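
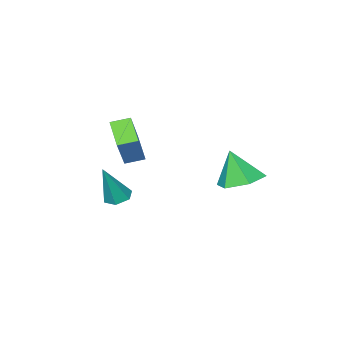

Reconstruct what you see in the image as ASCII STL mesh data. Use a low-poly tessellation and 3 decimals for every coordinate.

solid 
facet normal -0.824 0.514 0.239
outer loop
vertex 2.315 -2.407 0.168
vertex 2.695 -1.437 -0.61
vertex 1.397 -3.207 -1.277
endloop
endfacet
facet normal -0.292 -0.746 0.598
outer loop
vertex 2.065 -3.623 -1.47
vertex 2.315 -2.407 0.168
vertex 1.397 -3.207 -1.277
endloop
endfacet
facet normal -0.824 0.514 0.239
outer loop
vertex 1.397 -3.207 -1.277
vertex 2.695 -1.437 -0.61
vertex 1.777 -2.237 -2.055
endloop
endfacet
facet normal -0.485 -0.424 -0.765
outer loop
vertex 1.777 -2.237 -2.055
vertex 2.065 -3.623 -1.47
vertex 1.397 -3.207 -1.277
endloop
endfacet
facet normal 0.485 0.424 0.765
outer loop
vertex 2.315 -2.407 0.168
vertex 3.363 -1.853 -0.803
vertex 2.695 -1.437 -0.61
endloop
endfacet
facet normal -0.292 -0.746 0.598
outer loop
vertex 2.983 -2.823 -0.025
vertex 2.315 -2.407 0.168
vertex 2.065 -3.623 -1.47
endloop
endfacet
facet normal 0.485 0.424 0.765
outer loop
vertex 2.983 -2.823 -0.025
vertex 3.363 -1.853 -0.803
vertex 2.315 -2.407 0.168
endloop
endfacet
facet normal 0.292 0.746 -0.598
outer loop
vertex 2.695 -1.437 -0.61
vertex 3.363 -1.853 -0.803
vertex 1.777 -2.237 -2.055
endloop
endfacet
facet normal -0.485 -0.424 -0.765
outer loop
vertex 2.445 -2.653 -2.248
vertex 2.065 -3.623 -1.47
vertex 1.777 -2.237 -2.055
endloop
endfacet
facet normal 0.292 0.746 -0.598
outer loop
vertex 1.777 -2.237 -2.055
vertex 3.363 -1.853 -0.803
vertex 2.445 -2.653 -2.248
endloop
endfacet
facet normal 0.824 -0.514 -0.239
outer loop
vertex 2.445 -2.653 -2.248
vertex 2.983 -2.823 -0.025
vertex 2.065 -3.623 -1.47
endloop
endfacet
facet normal 0.824 -0.514 -0.239
outer loop
vertex 3.363 -1.853 -0.803
vertex 2.983 -2.823 -0.025
vertex 2.445 -2.653 -2.248
endloop
endfacet
facet normal -0.144 0.296 -0.944
outer loop
vertex 0.405 0.313 -2.873
vertex -0.189 1.014 -2.563
vertex 0.761 1.188 -2.653
endloop
endfacet
facet normal 0.873 -0.418 0.250
outer loop
vertex 0.405 0.313 -2.873
vertex 0.761 1.188 -2.653
vertex 0.029 0.566 -1.137
endloop
endfacet
facet normal -0.144 0.297 -0.944
outer loop
vertex 0.761 1.188 -2.653
vertex -0.189 1.014 -2.563
vertex 0.168 1.889 -2.342
endloop
endfacet
facet normal 0.750 0.401 0.526
outer loop
vertex 0.761 1.188 -2.653
vertex 0.168 1.889 -2.342
vertex 0.029 0.566 -1.137
endloop
endfacet
facet normal -0.144 0.297 -0.944
outer loop
vertex 0.168 1.889 -2.342
vertex -0.189 1.014 -2.563
vertex -0.783 1.715 -2.252
endloop
endfacet
facet normal -0.054 0.675 0.735
outer loop
vertex 0.168 1.889 -2.342
vertex -0.783 1.715 -2.252
vertex 0.029 0.566 -1.137
endloop
endfacet
facet normal -0.144 0.297 -0.944
outer loop
vertex -0.783 1.715 -2.252
vertex -0.189 1.014 -2.563
vertex -1.139 0.84 -2.473
endloop
endfacet
facet normal -0.733 0.130 0.668
outer loop
vertex -0.783 1.715 -2.252
vertex -1.139 0.84 -2.473
vertex 0.029 0.566 -1.137
endloop
endfacet
facet normal -0.144 0.296 -0.944
outer loop
vertex -1.139 0.84 -2.473
vertex -0.189 1.014 -2.563
vertex -0.545 0.139 -2.783
endloop
endfacet
facet normal -0.609 -0.689 0.391
outer loop
vertex -1.139 0.84 -2.473
vertex -0.545 0.139 -2.783
vertex 0.029 0.566 -1.137
endloop
endfacet
facet normal -0.144 0.296 -0.944
outer loop
vertex -0.545 0.139 -2.783
vertex -0.189 1.014 -2.563
vertex 0.405 0.313 -2.873
endloop
endfacet
facet normal 0.194 -0.964 0.182
outer loop
vertex -0.545 0.139 -2.783
vertex 0.405 0.313 -2.873
vertex 0.029 0.566 -1.137
endloop
endfacet
facet normal -0.397 -0.003 -0.918
outer loop
vertex 2.475 -3.948 -4.757
vertex 1.951 -3.763 -4.531
vertex 2.359 -3.362 -4.709
endloop
endfacet
facet normal 0.972 0.202 -0.120
outer loop
vertex 2.475 -3.948 -4.757
vertex 2.359 -3.362 -4.709
vertex 2.669 -3.757 -2.869
endloop
endfacet
facet normal -0.397 -0.003 -0.918
outer loop
vertex 2.359 -3.362 -4.709
vertex 1.951 -3.763 -4.531
vertex 1.835 -3.177 -4.483
endloop
endfacet
facet normal 0.380 0.915 0.132
outer loop
vertex 2.359 -3.362 -4.709
vertex 1.835 -3.177 -4.483
vertex 2.669 -3.757 -2.869
endloop
endfacet
facet normal -0.397 -0.003 -0.918
outer loop
vertex 1.835 -3.177 -4.483
vertex 1.951 -3.763 -4.531
vertex 1.427 -3.579 -4.305
endloop
endfacet
facet normal -0.483 0.714 0.506
outer loop
vertex 1.835 -3.177 -4.483
vertex 1.427 -3.579 -4.305
vertex 2.669 -3.757 -2.869
endloop
endfacet
facet normal -0.398 -0.005 -0.918
outer loop
vertex 1.427 -3.579 -4.305
vertex 1.951 -3.763 -4.531
vertex 1.543 -4.165 -4.352
endloop
endfacet
facet normal -0.753 -0.199 0.627
outer loop
vertex 1.427 -3.579 -4.305
vertex 1.543 -4.165 -4.352
vertex 2.669 -3.757 -2.869
endloop
endfacet
facet normal -0.398 -0.005 -0.918
outer loop
vertex 1.543 -4.165 -4.352
vertex 1.951 -3.763 -4.531
vertex 2.067 -4.35 -4.578
endloop
endfacet
facet normal -0.161 -0.913 0.374
outer loop
vertex 1.543 -4.165 -4.352
vertex 2.067 -4.35 -4.578
vertex 2.669 -3.757 -2.869
endloop
endfacet
facet normal -0.398 -0.005 -0.918
outer loop
vertex 2.067 -4.35 -4.578
vertex 1.951 -3.763 -4.531
vertex 2.475 -3.948 -4.757
endloop
endfacet
facet normal 0.702 -0.712 -0.000
outer loop
vertex 2.067 -4.35 -4.578
vertex 2.475 -3.948 -4.757
vertex 2.669 -3.757 -2.869
endloop
endfacet

endsolid


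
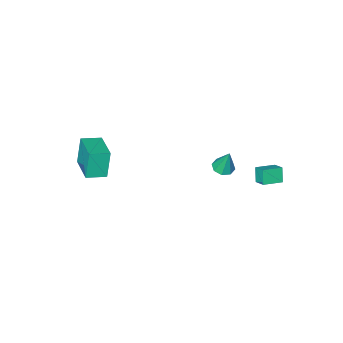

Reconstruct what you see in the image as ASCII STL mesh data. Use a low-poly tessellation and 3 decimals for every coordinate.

solid 
facet normal -0.965 0.167 -0.202
outer loop
vertex -4.48 2.661 -1.696
vertex -4.43 3.408 -1.316
vertex -4.227 3.081 -2.555
endloop
endfacet
facet normal -0.060 -0.890 -0.453
outer loop
vertex -3.03 2.872 -2.304
vertex -4.48 2.661 -1.696
vertex -4.227 3.081 -2.555
endloop
endfacet
facet normal -0.965 0.169 -0.203
outer loop
vertex -4.227 3.081 -2.555
vertex -4.43 3.408 -1.316
vertex -4.176 3.828 -2.176
endloop
endfacet
facet normal 0.256 0.423 -0.869
outer loop
vertex -4.176 3.828 -2.176
vertex -3.03 2.872 -2.304
vertex -4.227 3.081 -2.555
endloop
endfacet
facet normal -0.256 -0.425 0.868
outer loop
vertex -4.48 2.661 -1.696
vertex -3.233 3.199 -1.065
vertex -4.43 3.408 -1.316
endloop
endfacet
facet normal -0.060 -0.890 -0.452
outer loop
vertex -3.284 2.452 -1.444
vertex -4.48 2.661 -1.696
vertex -3.03 2.872 -2.304
endloop
endfacet
facet normal -0.257 -0.423 0.869
outer loop
vertex -3.284 2.452 -1.444
vertex -3.233 3.199 -1.065
vertex -4.48 2.661 -1.696
endloop
endfacet
facet normal 0.060 0.890 0.452
outer loop
vertex -4.43 3.408 -1.316
vertex -3.233 3.199 -1.065
vertex -4.176 3.828 -2.176
endloop
endfacet
facet normal 0.257 0.424 -0.868
outer loop
vertex -2.98 3.619 -1.924
vertex -3.03 2.872 -2.304
vertex -4.176 3.828 -2.176
endloop
endfacet
facet normal 0.060 0.890 0.453
outer loop
vertex -4.176 3.828 -2.176
vertex -3.233 3.199 -1.065
vertex -2.98 3.619 -1.924
endloop
endfacet
facet normal 0.965 -0.168 0.203
outer loop
vertex -2.98 3.619 -1.924
vertex -3.284 2.452 -1.444
vertex -3.03 2.872 -2.304
endloop
endfacet
facet normal 0.965 -0.168 0.202
outer loop
vertex -3.233 3.199 -1.065
vertex -3.284 2.452 -1.444
vertex -2.98 3.619 -1.924
endloop
endfacet
facet normal -0.931 0.324 -0.171
outer loop
vertex 2.748 -3.948 -0.574
vertex 3.334 -2.079 -0.223
vertex 3.142 -3.742 -2.328
endloop
endfacet
facet normal -0.295 -0.939 -0.177
outer loop
vertex 4.286 -4.141 -2.117
vertex 2.748 -3.948 -0.574
vertex 3.142 -3.742 -2.328
endloop
endfacet
facet normal -0.931 0.324 -0.171
outer loop
vertex 3.142 -3.742 -2.328
vertex 3.334 -2.079 -0.223
vertex 3.728 -1.873 -1.977
endloop
endfacet
facet normal 0.218 0.114 -0.969
outer loop
vertex 3.728 -1.873 -1.977
vertex 4.286 -4.141 -2.117
vertex 3.142 -3.742 -2.328
endloop
endfacet
facet normal -0.218 -0.114 0.969
outer loop
vertex 2.748 -3.948 -0.574
vertex 4.478 -2.478 -0.012
vertex 3.334 -2.079 -0.223
endloop
endfacet
facet normal -0.295 -0.939 -0.177
outer loop
vertex 3.892 -4.347 -0.363
vertex 2.748 -3.948 -0.574
vertex 4.286 -4.141 -2.117
endloop
endfacet
facet normal -0.218 -0.114 0.969
outer loop
vertex 3.892 -4.347 -0.363
vertex 4.478 -2.478 -0.012
vertex 2.748 -3.948 -0.574
endloop
endfacet
facet normal 0.295 0.939 0.177
outer loop
vertex 3.334 -2.079 -0.223
vertex 4.478 -2.478 -0.012
vertex 3.728 -1.873 -1.977
endloop
endfacet
facet normal 0.218 0.114 -0.969
outer loop
vertex 4.872 -2.272 -1.766
vertex 4.286 -4.141 -2.117
vertex 3.728 -1.873 -1.977
endloop
endfacet
facet normal 0.295 0.939 0.177
outer loop
vertex 3.728 -1.873 -1.977
vertex 4.478 -2.478 -0.012
vertex 4.872 -2.272 -1.766
endloop
endfacet
facet normal 0.931 -0.324 0.171
outer loop
vertex 4.872 -2.272 -1.766
vertex 3.892 -4.347 -0.363
vertex 4.286 -4.141 -2.117
endloop
endfacet
facet normal 0.931 -0.324 0.171
outer loop
vertex 4.478 -2.478 -0.012
vertex 3.892 -4.347 -0.363
vertex 4.872 -2.272 -1.766
endloop
endfacet
facet normal 0.036 -0.289 -0.957
outer loop
vertex -2.404 -0.49 -3.031
vertex -2.911 -0.048 -3.184
vertex -2.222 -0.014 -3.168
endloop
endfacet
facet normal 0.861 -0.194 0.470
outer loop
vertex -2.404 -0.49 -3.031
vertex -2.222 -0.014 -3.168
vertex -2.969 0.428 -1.616
endloop
endfacet
facet normal 0.037 -0.291 -0.956
outer loop
vertex -2.222 -0.014 -3.168
vertex -2.911 -0.048 -3.184
vertex -2.443 0.442 -3.315
endloop
endfacet
facet normal 0.833 0.488 0.262
outer loop
vertex -2.222 -0.014 -3.168
vertex -2.443 0.442 -3.315
vertex -2.969 0.428 -1.616
endloop
endfacet
facet normal 0.036 -0.290 -0.956
outer loop
vertex -2.443 0.442 -3.315
vertex -2.911 -0.048 -3.184
vertex -2.938 0.612 -3.385
endloop
endfacet
facet normal 0.310 0.945 0.104
outer loop
vertex -2.443 0.442 -3.315
vertex -2.938 0.612 -3.385
vertex -2.969 0.428 -1.616
endloop
endfacet
facet normal 0.035 -0.290 -0.956
outer loop
vertex -2.938 0.612 -3.385
vertex -2.911 -0.048 -3.184
vertex -3.417 0.395 -3.337
endloop
endfacet
facet normal -0.404 0.911 0.088
outer loop
vertex -2.938 0.612 -3.385
vertex -3.417 0.395 -3.337
vertex -2.969 0.428 -1.616
endloop
endfacet
facet normal 0.036 -0.289 -0.957
outer loop
vertex -3.417 0.395 -3.337
vertex -2.911 -0.048 -3.184
vertex -3.6 -0.081 -3.2
endloop
endfacet
facet normal -0.887 0.405 0.223
outer loop
vertex -3.417 0.395 -3.337
vertex -3.6 -0.081 -3.2
vertex -2.969 0.428 -1.616
endloop
endfacet
facet normal 0.036 -0.290 -0.956
outer loop
vertex -3.6 -0.081 -3.2
vertex -2.911 -0.048 -3.184
vertex -3.378 -0.538 -3.053
endloop
endfacet
facet normal -0.858 -0.278 0.431
outer loop
vertex -3.6 -0.081 -3.2
vertex -3.378 -0.538 -3.053
vertex -2.969 0.428 -1.616
endloop
endfacet
facet normal 0.036 -0.290 -0.956
outer loop
vertex -3.378 -0.538 -3.053
vertex -2.911 -0.048 -3.184
vertex -2.883 -0.707 -2.983
endloop
endfacet
facet normal -0.334 -0.735 0.589
outer loop
vertex -3.378 -0.538 -3.053
vertex -2.883 -0.707 -2.983
vertex -2.969 0.428 -1.616
endloop
endfacet
facet normal 0.036 -0.290 -0.956
outer loop
vertex -2.883 -0.707 -2.983
vertex -2.911 -0.048 -3.184
vertex -2.404 -0.49 -3.031
endloop
endfacet
facet normal 0.378 -0.700 0.605
outer loop
vertex -2.883 -0.707 -2.983
vertex -2.404 -0.49 -3.031
vertex -2.969 0.428 -1.616
endloop
endfacet

endsolid


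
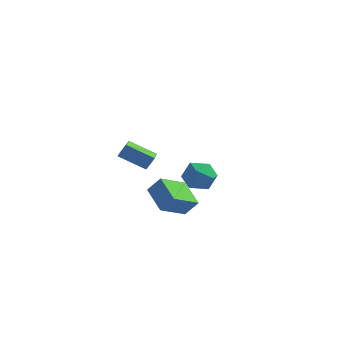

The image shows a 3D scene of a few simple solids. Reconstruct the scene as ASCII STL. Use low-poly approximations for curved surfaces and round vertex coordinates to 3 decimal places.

solid 
facet normal -0.844 -0.241 0.478
outer loop
vertex -1.121 -4.103 3.237
vertex -1.788 -2.662 2.786
vertex -1.409 -4.451 2.553
endloop
endfacet
facet normal 0.404 -0.873 0.274
outer loop
vertex -0.032 -4.058 1.774
vertex -1.121 -4.103 3.237
vertex -1.409 -4.451 2.553
endloop
endfacet
facet normal -0.845 -0.241 0.478
outer loop
vertex -1.409 -4.451 2.553
vertex -1.788 -2.662 2.786
vertex -2.076 -3.01 2.101
endloop
endfacet
facet normal -0.351 -0.424 -0.835
outer loop
vertex -2.076 -3.01 2.101
vertex -0.032 -4.058 1.774
vertex -1.409 -4.451 2.553
endloop
endfacet
facet normal 0.351 0.424 0.835
outer loop
vertex -1.121 -4.103 3.237
vertex -0.411 -2.269 2.007
vertex -1.788 -2.662 2.786
endloop
endfacet
facet normal 0.404 -0.873 0.274
outer loop
vertex 0.256 -3.71 2.459
vertex -1.121 -4.103 3.237
vertex -0.032 -4.058 1.774
endloop
endfacet
facet normal 0.351 0.424 0.835
outer loop
vertex 0.256 -3.71 2.459
vertex -0.411 -2.269 2.007
vertex -1.121 -4.103 3.237
endloop
endfacet
facet normal -0.404 0.873 -0.274
outer loop
vertex -1.788 -2.662 2.786
vertex -0.411 -2.269 2.007
vertex -2.076 -3.01 2.101
endloop
endfacet
facet normal -0.351 -0.424 -0.835
outer loop
vertex -0.699 -2.617 1.323
vertex -0.032 -4.058 1.774
vertex -2.076 -3.01 2.101
endloop
endfacet
facet normal -0.404 0.873 -0.274
outer loop
vertex -2.076 -3.01 2.101
vertex -0.411 -2.269 2.007
vertex -0.699 -2.617 1.323
endloop
endfacet
facet normal 0.845 0.241 -0.478
outer loop
vertex -0.699 -2.617 1.323
vertex 0.256 -3.71 2.459
vertex -0.032 -4.058 1.774
endloop
endfacet
facet normal 0.845 0.241 -0.478
outer loop
vertex -0.411 -2.269 2.007
vertex 0.256 -3.71 2.459
vertex -0.699 -2.617 1.323
endloop
endfacet
facet normal -0.595 -0.185 -0.782
outer loop
vertex -0.106 -2.478 -1.84
vertex -1.379 -1.538 -1.094
vertex 0.512 -0.989 -2.662
endloop
endfacet
facet normal 0.727 -0.537 -0.427
outer loop
vertex 1.179 -0.782 -1.786
vertex -0.106 -2.478 -1.84
vertex 0.512 -0.989 -2.662
endloop
endfacet
facet normal -0.595 -0.185 -0.782
outer loop
vertex 0.512 -0.989 -2.662
vertex -1.379 -1.538 -1.094
vertex -0.761 -0.049 -1.916
endloop
endfacet
facet normal 0.341 0.823 -0.454
outer loop
vertex -0.761 -0.049 -1.916
vertex 1.179 -0.782 -1.786
vertex 0.512 -0.989 -2.662
endloop
endfacet
facet normal -0.341 -0.823 0.454
outer loop
vertex -0.106 -2.478 -1.84
vertex -0.712 -1.331 -0.218
vertex -1.379 -1.538 -1.094
endloop
endfacet
facet normal 0.727 -0.537 -0.427
outer loop
vertex 0.561 -2.271 -0.964
vertex -0.106 -2.478 -1.84
vertex 1.179 -0.782 -1.786
endloop
endfacet
facet normal -0.341 -0.823 0.454
outer loop
vertex 0.561 -2.271 -0.964
vertex -0.712 -1.331 -0.218
vertex -0.106 -2.478 -1.84
endloop
endfacet
facet normal -0.727 0.537 0.427
outer loop
vertex -1.379 -1.538 -1.094
vertex -0.712 -1.331 -0.218
vertex -0.761 -0.049 -1.916
endloop
endfacet
facet normal 0.341 0.823 -0.454
outer loop
vertex -0.094 0.158 -1.04
vertex 1.179 -0.782 -1.786
vertex -0.761 -0.049 -1.916
endloop
endfacet
facet normal -0.727 0.537 0.427
outer loop
vertex -0.761 -0.049 -1.916
vertex -0.712 -1.331 -0.218
vertex -0.094 0.158 -1.04
endloop
endfacet
facet normal 0.595 0.185 0.782
outer loop
vertex -0.094 0.158 -1.04
vertex 0.561 -2.271 -0.964
vertex 1.179 -0.782 -1.786
endloop
endfacet
facet normal 0.595 0.185 0.782
outer loop
vertex -0.712 -1.331 -0.218
vertex 0.561 -2.271 -0.964
vertex -0.094 0.158 -1.04
endloop
endfacet
facet normal -0.744 0.536 0.399
outer loop
vertex -1.795 3.501 -2.189
vertex -1.427 3.28 -1.206
vertex -1.079 4.151 -1.726
endloop
endfacet
facet normal -0.561 0.791 -0.242
outer loop
vertex -1.795 3.501 -2.189
vertex -1.079 4.151 -1.726
vertex -0.983 3.901 -2.764
endloop
endfacet
facet normal -0.641 0.266 -0.720
outer loop
vertex -1.795 3.501 -2.189
vertex -0.983 3.901 -2.764
vertex -1.272 2.876 -2.886
endloop
endfacet
facet normal -0.873 -0.313 -0.374
outer loop
vertex -1.795 3.501 -2.189
vertex -1.272 2.876 -2.886
vertex -1.547 2.492 -1.923
endloop
endfacet
facet normal -0.937 -0.146 0.318
outer loop
vertex -1.795 3.501 -2.189
vertex -1.547 2.492 -1.923
vertex -1.427 3.28 -1.206
endloop
endfacet
facet normal 0.129 0.967 -0.221
outer loop
vertex -0.983 3.901 -2.764
vertex -1.079 4.151 -1.726
vertex -0.113 3.928 -2.137
endloop
endfacet
facet normal -0.166 0.554 0.816
outer loop
vertex -1.079 4.151 -1.726
vertex -1.427 3.28 -1.206
vertex -0.388 3.544 -1.174
endloop
endfacet
facet normal -0.477 -0.551 0.685
outer loop
vertex -1.427 3.28 -1.206
vertex -1.547 2.492 -1.923
vertex -0.677 2.519 -1.296
endloop
endfacet
facet normal -0.374 -0.820 -0.434
outer loop
vertex -1.547 2.492 -1.923
vertex -1.272 2.876 -2.886
vertex -0.581 2.269 -2.334
endloop
endfacet
facet normal 0.001 0.118 -0.993
outer loop
vertex -1.272 2.876 -2.886
vertex -0.983 3.901 -2.764
vertex -0.233 3.14 -2.854
endloop
endfacet
facet normal 0.873 0.313 0.374
outer loop
vertex 0.135 2.919 -1.871
vertex -0.113 3.928 -2.137
vertex -0.388 3.544 -1.174
endloop
endfacet
facet normal 0.641 -0.266 0.720
outer loop
vertex 0.135 2.919 -1.871
vertex -0.388 3.544 -1.174
vertex -0.677 2.519 -1.296
endloop
endfacet
facet normal 0.561 -0.791 0.242
outer loop
vertex 0.135 2.919 -1.871
vertex -0.677 2.519 -1.296
vertex -0.581 2.269 -2.334
endloop
endfacet
facet normal 0.744 -0.536 -0.399
outer loop
vertex 0.135 2.919 -1.871
vertex -0.581 2.269 -2.334
vertex -0.233 3.14 -2.854
endloop
endfacet
facet normal 0.937 0.146 -0.318
outer loop
vertex 0.135 2.919 -1.871
vertex -0.233 3.14 -2.854
vertex -0.113 3.928 -2.137
endloop
endfacet
facet normal 0.374 0.820 0.434
outer loop
vertex -0.388 3.544 -1.174
vertex -0.113 3.928 -2.137
vertex -1.079 4.151 -1.726
endloop
endfacet
facet normal -0.001 -0.118 0.993
outer loop
vertex -0.677 2.519 -1.296
vertex -0.388 3.544 -1.174
vertex -1.427 3.28 -1.206
endloop
endfacet
facet normal -0.129 -0.967 0.221
outer loop
vertex -0.581 2.269 -2.334
vertex -0.677 2.519 -1.296
vertex -1.547 2.492 -1.923
endloop
endfacet
facet normal 0.166 -0.554 -0.816
outer loop
vertex -0.233 3.14 -2.854
vertex -0.581 2.269 -2.334
vertex -1.272 2.876 -2.886
endloop
endfacet
facet normal 0.477 0.551 -0.685
outer loop
vertex -0.113 3.928 -2.137
vertex -0.233 3.14 -2.854
vertex -0.983 3.901 -2.764
endloop
endfacet

endsolid


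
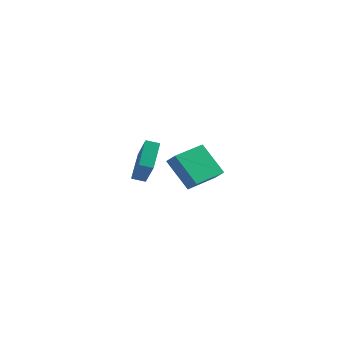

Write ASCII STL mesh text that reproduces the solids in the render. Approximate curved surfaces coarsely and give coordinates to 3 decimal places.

solid 
facet normal -0.585 -0.810 0.040
outer loop
vertex 0.24 -3.535 1.705
vertex -0.237 -3.221 1.088
vertex 1.445 -4.475 0.295
endloop
endfacet
facet normal 0.567 -0.374 0.734
outer loop
vertex 2.657 -2.799 0.212
vertex 0.24 -3.535 1.705
vertex 1.445 -4.475 0.295
endloop
endfacet
facet normal -0.585 -0.810 0.040
outer loop
vertex 1.445 -4.475 0.295
vertex -0.237 -3.221 1.088
vertex 0.969 -4.162 -0.322
endloop
endfacet
facet normal 0.580 -0.453 -0.677
outer loop
vertex 0.969 -4.162 -0.322
vertex 2.657 -2.799 0.212
vertex 1.445 -4.475 0.295
endloop
endfacet
facet normal -0.579 0.452 0.678
outer loop
vertex 0.24 -3.535 1.705
vertex 0.975 -1.545 1.005
vertex -0.237 -3.221 1.088
endloop
endfacet
facet normal 0.567 -0.373 0.734
outer loop
vertex 1.451 -1.858 1.622
vertex 0.24 -3.535 1.705
vertex 2.657 -2.799 0.212
endloop
endfacet
facet normal -0.580 0.453 0.677
outer loop
vertex 1.451 -1.858 1.622
vertex 0.975 -1.545 1.005
vertex 0.24 -3.535 1.705
endloop
endfacet
facet normal -0.567 0.374 -0.734
outer loop
vertex -0.237 -3.221 1.088
vertex 0.975 -1.545 1.005
vertex 0.969 -4.162 -0.322
endloop
endfacet
facet normal 0.580 -0.452 -0.678
outer loop
vertex 2.18 -2.485 -0.405
vertex 2.657 -2.799 0.212
vertex 0.969 -4.162 -0.322
endloop
endfacet
facet normal -0.567 0.373 -0.734
outer loop
vertex 0.969 -4.162 -0.322
vertex 0.975 -1.545 1.005
vertex 2.18 -2.485 -0.405
endloop
endfacet
facet normal 0.585 0.810 -0.040
outer loop
vertex 2.18 -2.485 -0.405
vertex 1.451 -1.858 1.622
vertex 2.657 -2.799 0.212
endloop
endfacet
facet normal 0.585 0.810 -0.040
outer loop
vertex 0.975 -1.545 1.005
vertex 1.451 -1.858 1.622
vertex 2.18 -2.485 -0.405
endloop
endfacet
facet normal -0.276 0.462 -0.842
outer loop
vertex -2.912 2.546 -4.03
vertex -2.779 4.278 -3.123
vertex -2.126 2.604 -4.256
endloop
endfacet
facet normal -0.068 -0.884 -0.462
outer loop
vertex -1.561 1.662 -2.537
vertex -2.912 2.546 -4.03
vertex -2.126 2.604 -4.256
endloop
endfacet
facet normal -0.277 0.462 -0.842
outer loop
vertex -2.126 2.604 -4.256
vertex -2.779 4.278 -3.123
vertex -1.993 4.337 -3.349
endloop
endfacet
facet normal 0.958 0.071 -0.276
outer loop
vertex -1.993 4.337 -3.349
vertex -1.561 1.662 -2.537
vertex -2.126 2.604 -4.256
endloop
endfacet
facet normal -0.958 -0.071 0.276
outer loop
vertex -2.912 2.546 -4.03
vertex -2.214 3.336 -1.404
vertex -2.779 4.278 -3.123
endloop
endfacet
facet normal -0.067 -0.884 -0.463
outer loop
vertex -2.347 1.603 -2.311
vertex -2.912 2.546 -4.03
vertex -1.561 1.662 -2.537
endloop
endfacet
facet normal -0.959 -0.071 0.276
outer loop
vertex -2.347 1.603 -2.311
vertex -2.214 3.336 -1.404
vertex -2.912 2.546 -4.03
endloop
endfacet
facet normal 0.067 0.884 0.463
outer loop
vertex -2.779 4.278 -3.123
vertex -2.214 3.336 -1.404
vertex -1.993 4.337 -3.349
endloop
endfacet
facet normal 0.959 0.071 -0.276
outer loop
vertex -1.428 3.394 -1.63
vertex -1.561 1.662 -2.537
vertex -1.993 4.337 -3.349
endloop
endfacet
facet normal 0.068 0.884 0.463
outer loop
vertex -1.993 4.337 -3.349
vertex -2.214 3.336 -1.404
vertex -1.428 3.394 -1.63
endloop
endfacet
facet normal 0.277 -0.462 0.842
outer loop
vertex -1.428 3.394 -1.63
vertex -2.347 1.603 -2.311
vertex -1.561 1.662 -2.537
endloop
endfacet
facet normal 0.276 -0.462 0.843
outer loop
vertex -2.214 3.336 -1.404
vertex -2.347 1.603 -2.311
vertex -1.428 3.394 -1.63
endloop
endfacet

endsolid


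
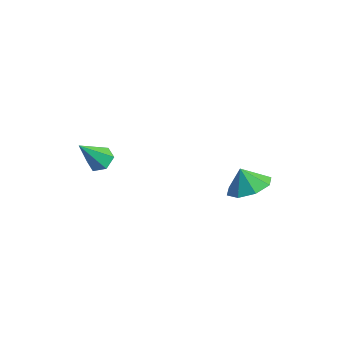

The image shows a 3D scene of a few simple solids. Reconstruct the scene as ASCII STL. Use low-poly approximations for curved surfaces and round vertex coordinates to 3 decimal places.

solid 
facet normal 0.458 0.066 -0.887
outer loop
vertex 4.756 1.54 -0.373
vertex 3.89 2.036 -0.783
vertex 4.794 2.362 -0.292
endloop
endfacet
facet normal 0.346 -0.108 0.932
outer loop
vertex 4.756 1.54 -0.373
vertex 4.794 2.362 -0.292
vertex 3.39 1.964 0.183
endloop
endfacet
facet normal 0.457 0.067 -0.887
outer loop
vertex 4.794 2.362 -0.292
vertex 3.89 2.036 -0.783
vertex 4.302 2.993 -0.498
endloop
endfacet
facet normal 0.178 0.428 0.886
outer loop
vertex 4.794 2.362 -0.292
vertex 4.302 2.993 -0.498
vertex 3.39 1.964 0.183
endloop
endfacet
facet normal 0.458 0.067 -0.886
outer loop
vertex 4.302 2.993 -0.498
vertex 3.89 2.036 -0.783
vertex 3.568 3.063 -0.872
endloop
endfacet
facet normal -0.276 0.689 0.671
outer loop
vertex 4.302 2.993 -0.498
vertex 3.568 3.063 -0.872
vertex 3.39 1.964 0.183
endloop
endfacet
facet normal 0.458 0.067 -0.886
outer loop
vertex 3.568 3.063 -0.872
vertex 3.89 2.036 -0.783
vertex 3.023 2.532 -1.194
endloop
endfacet
facet normal -0.749 0.518 0.413
outer loop
vertex 3.568 3.063 -0.872
vertex 3.023 2.532 -1.194
vertex 3.39 1.964 0.183
endloop
endfacet
facet normal 0.458 0.066 -0.886
outer loop
vertex 3.023 2.532 -1.194
vertex 3.89 2.036 -0.783
vertex 2.985 1.711 -1.275
endloop
endfacet
facet normal -0.964 0.019 0.265
outer loop
vertex 3.023 2.532 -1.194
vertex 2.985 1.711 -1.275
vertex 3.39 1.964 0.183
endloop
endfacet
facet normal 0.458 0.066 -0.886
outer loop
vertex 2.985 1.711 -1.275
vertex 3.89 2.036 -0.783
vertex 3.477 1.08 -1.068
endloop
endfacet
facet normal -0.796 -0.519 0.311
outer loop
vertex 2.985 1.711 -1.275
vertex 3.477 1.08 -1.068
vertex 3.39 1.964 0.183
endloop
endfacet
facet normal 0.458 0.066 -0.886
outer loop
vertex 3.477 1.08 -1.068
vertex 3.89 2.036 -0.783
vertex 4.211 1.009 -0.694
endloop
endfacet
facet normal -0.343 -0.778 0.526
outer loop
vertex 3.477 1.08 -1.068
vertex 4.211 1.009 -0.694
vertex 3.39 1.964 0.183
endloop
endfacet
facet normal 0.458 0.066 -0.887
outer loop
vertex 4.211 1.009 -0.694
vertex 3.89 2.036 -0.783
vertex 4.756 1.54 -0.373
endloop
endfacet
facet normal 0.130 -0.607 0.784
outer loop
vertex 4.211 1.009 -0.694
vertex 4.756 1.54 -0.373
vertex 3.39 1.964 0.183
endloop
endfacet
facet normal 0.120 0.564 -0.817
outer loop
vertex -1.366 -1.114 -0.186
vertex -1.899 -1.448 -0.495
vertex -2.019 -0.872 -0.115
endloop
endfacet
facet normal 0.285 0.536 0.794
outer loop
vertex -1.366 -1.114 -0.186
vertex -2.019 -0.872 -0.115
vertex -2.121 -2.492 1.015
endloop
endfacet
facet normal 0.121 0.564 -0.817
outer loop
vertex -2.019 -0.872 -0.115
vertex -1.899 -1.448 -0.495
vertex -2.552 -1.205 -0.424
endloop
endfacet
facet normal -0.643 0.465 0.608
outer loop
vertex -2.019 -0.872 -0.115
vertex -2.552 -1.205 -0.424
vertex -2.121 -2.492 1.015
endloop
endfacet
facet normal 0.121 0.564 -0.817
outer loop
vertex -2.552 -1.205 -0.424
vertex -1.899 -1.448 -0.495
vertex -2.431 -1.781 -0.804
endloop
endfacet
facet normal -0.966 -0.248 0.068
outer loop
vertex -2.552 -1.205 -0.424
vertex -2.431 -1.781 -0.804
vertex -2.121 -2.492 1.015
endloop
endfacet
facet normal 0.121 0.565 -0.816
outer loop
vertex -2.431 -1.781 -0.804
vertex -1.899 -1.448 -0.495
vertex -1.778 -2.023 -0.875
endloop
endfacet
facet normal -0.360 -0.888 -0.286
outer loop
vertex -2.431 -1.781 -0.804
vertex -1.778 -2.023 -0.875
vertex -2.121 -2.492 1.015
endloop
endfacet
facet normal 0.119 0.565 -0.817
outer loop
vertex -1.778 -2.023 -0.875
vertex -1.899 -1.448 -0.495
vertex -1.246 -1.69 -0.567
endloop
endfacet
facet normal 0.569 -0.817 -0.099
outer loop
vertex -1.778 -2.023 -0.875
vertex -1.246 -1.69 -0.567
vertex -2.121 -2.492 1.015
endloop
endfacet
facet normal 0.119 0.565 -0.816
outer loop
vertex -1.246 -1.69 -0.567
vertex -1.899 -1.448 -0.495
vertex -1.366 -1.114 -0.186
endloop
endfacet
facet normal 0.892 -0.105 0.440
outer loop
vertex -1.246 -1.69 -0.567
vertex -1.366 -1.114 -0.186
vertex -2.121 -2.492 1.015
endloop
endfacet

endsolid


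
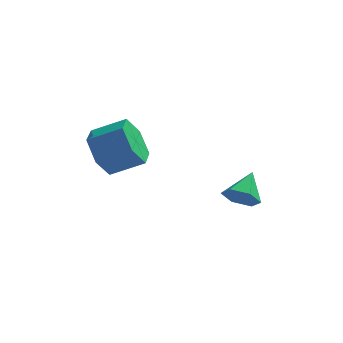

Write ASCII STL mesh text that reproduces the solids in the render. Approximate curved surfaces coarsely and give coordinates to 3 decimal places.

solid 
facet normal -0.889 -0.091 -0.449
outer loop
vertex -0.95 1.838 -0.095
vertex -1.353 1.363 0.8
vertex -1.406 2.446 0.686
endloop
endfacet
facet normal 0.186 0.825 -0.534
outer loop
vertex -0.95 1.838 -0.095
vertex -1.406 2.446 0.686
vertex 0.357 1.971 0.565
endloop
endfacet
facet normal 0.186 0.825 -0.534
outer loop
vertex 0.357 1.971 0.565
vertex -1.406 2.446 0.686
vertex -0.099 2.579 1.346
endloop
endfacet
facet normal 0.889 0.090 0.449
outer loop
vertex 0.357 1.971 0.565
vertex -0.099 2.579 1.346
vertex -0.047 1.497 1.46
endloop
endfacet
facet normal -0.889 -0.091 -0.448
outer loop
vertex -1.406 2.446 0.686
vertex -1.353 1.363 0.8
vertex -1.809 1.972 1.581
endloop
endfacet
facet normal -0.269 0.896 0.353
outer loop
vertex -1.406 2.446 0.686
vertex -1.809 1.972 1.581
vertex -0.099 2.579 1.346
endloop
endfacet
facet normal -0.270 0.896 0.353
outer loop
vertex -0.099 2.579 1.346
vertex -1.809 1.972 1.581
vertex -0.503 2.105 2.241
endloop
endfacet
facet normal 0.889 0.090 0.449
outer loop
vertex -0.099 2.579 1.346
vertex -0.503 2.105 2.241
vertex -0.047 1.497 1.46
endloop
endfacet
facet normal -0.889 -0.090 -0.449
outer loop
vertex -1.809 1.972 1.581
vertex -1.353 1.363 0.8
vertex -1.757 0.889 1.695
endloop
endfacet
facet normal -0.456 0.072 0.887
outer loop
vertex -1.809 1.972 1.581
vertex -1.757 0.889 1.695
vertex -0.503 2.105 2.241
endloop
endfacet
facet normal -0.455 0.071 0.887
outer loop
vertex -0.503 2.105 2.241
vertex -1.757 0.889 1.695
vertex -0.45 1.022 2.355
endloop
endfacet
facet normal 0.889 0.091 0.449
outer loop
vertex -0.503 2.105 2.241
vertex -0.45 1.022 2.355
vertex -0.047 1.497 1.46
endloop
endfacet
facet normal -0.889 -0.090 -0.449
outer loop
vertex -1.757 0.889 1.695
vertex -1.353 1.363 0.8
vertex -1.301 0.281 0.914
endloop
endfacet
facet normal -0.186 -0.825 0.534
outer loop
vertex -1.757 0.889 1.695
vertex -1.301 0.281 0.914
vertex -0.45 1.022 2.355
endloop
endfacet
facet normal -0.186 -0.825 0.534
outer loop
vertex -0.45 1.022 2.355
vertex -1.301 0.281 0.914
vertex 0.006 0.414 1.574
endloop
endfacet
facet normal 0.889 0.091 0.449
outer loop
vertex -0.45 1.022 2.355
vertex 0.006 0.414 1.574
vertex -0.047 1.497 1.46
endloop
endfacet
facet normal -0.889 -0.090 -0.449
outer loop
vertex -1.301 0.281 0.914
vertex -1.353 1.363 0.8
vertex -0.897 0.755 0.019
endloop
endfacet
facet normal 0.269 -0.896 -0.353
outer loop
vertex -1.301 0.281 0.914
vertex -0.897 0.755 0.019
vertex 0.006 0.414 1.574
endloop
endfacet
facet normal 0.270 -0.896 -0.353
outer loop
vertex 0.006 0.414 1.574
vertex -0.897 0.755 0.019
vertex 0.409 0.888 0.679
endloop
endfacet
facet normal 0.889 0.091 0.448
outer loop
vertex 0.006 0.414 1.574
vertex 0.409 0.888 0.679
vertex -0.047 1.497 1.46
endloop
endfacet
facet normal -0.889 -0.091 -0.449
outer loop
vertex -0.897 0.755 0.019
vertex -1.353 1.363 0.8
vertex -0.95 1.838 -0.095
endloop
endfacet
facet normal 0.456 -0.071 -0.887
outer loop
vertex -0.897 0.755 0.019
vertex -0.95 1.838 -0.095
vertex 0.409 0.888 0.679
endloop
endfacet
facet normal 0.455 -0.072 -0.887
outer loop
vertex 0.409 0.888 0.679
vertex -0.95 1.838 -0.095
vertex 0.357 1.971 0.565
endloop
endfacet
facet normal 0.889 0.090 0.449
outer loop
vertex 0.409 0.888 0.679
vertex 0.357 1.971 0.565
vertex -0.047 1.497 1.46
endloop
endfacet
facet normal -0.208 -0.816 -0.540
outer loop
vertex 4.003 3.563 -2.938
vertex 3.622 3.245 -2.31
vertex 3.22 3.695 -2.835
endloop
endfacet
facet normal 0.078 0.857 -0.509
outer loop
vertex 4.003 3.563 -2.938
vertex 3.22 3.695 -2.835
vertex 3.918 4.395 -1.55
endloop
endfacet
facet normal -0.210 -0.816 -0.539
outer loop
vertex 3.22 3.695 -2.835
vertex 3.622 3.245 -2.31
vertex 2.84 3.378 -2.207
endloop
endfacet
facet normal -0.674 0.738 -0.036
outer loop
vertex 3.22 3.695 -2.835
vertex 2.84 3.378 -2.207
vertex 3.918 4.395 -1.55
endloop
endfacet
facet normal -0.210 -0.815 -0.540
outer loop
vertex 2.84 3.378 -2.207
vertex 3.622 3.245 -2.31
vertex 3.242 2.927 -1.682
endloop
endfacet
facet normal -0.660 0.240 0.712
outer loop
vertex 2.84 3.378 -2.207
vertex 3.242 2.927 -1.682
vertex 3.918 4.395 -1.55
endloop
endfacet
facet normal -0.209 -0.816 -0.539
outer loop
vertex 3.242 2.927 -1.682
vertex 3.622 3.245 -2.31
vertex 4.024 2.795 -1.785
endloop
endfacet
facet normal 0.106 -0.138 0.985
outer loop
vertex 3.242 2.927 -1.682
vertex 4.024 2.795 -1.785
vertex 3.918 4.395 -1.55
endloop
endfacet
facet normal -0.210 -0.816 -0.539
outer loop
vertex 4.024 2.795 -1.785
vertex 3.622 3.245 -2.31
vertex 4.404 3.112 -2.413
endloop
endfacet
facet normal 0.859 -0.018 0.511
outer loop
vertex 4.024 2.795 -1.785
vertex 4.404 3.112 -2.413
vertex 3.918 4.395 -1.55
endloop
endfacet
facet normal -0.210 -0.815 -0.540
outer loop
vertex 4.404 3.112 -2.413
vertex 3.622 3.245 -2.31
vertex 4.003 3.563 -2.938
endloop
endfacet
facet normal 0.846 0.479 -0.235
outer loop
vertex 4.404 3.112 -2.413
vertex 4.003 3.563 -2.938
vertex 3.918 4.395 -1.55
endloop
endfacet

endsolid


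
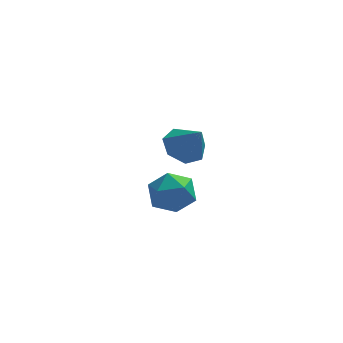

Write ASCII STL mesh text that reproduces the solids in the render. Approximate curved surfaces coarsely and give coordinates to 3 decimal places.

solid 
facet normal -0.424 0.419 -0.803
outer loop
vertex 2.881 -2.305 0.785
vertex 2.046 -2.689 1.026
vertex 2.404 -1.846 1.277
endloop
endfacet
facet normal 0.815 0.421 0.398
outer loop
vertex 2.881 -2.305 0.785
vertex 2.404 -1.846 1.277
vertex 2.694 -3.331 2.254
endloop
endfacet
facet normal -0.424 0.419 -0.803
outer loop
vertex 2.404 -1.846 1.277
vertex 2.046 -2.689 1.026
vertex 1.658 -2.022 1.579
endloop
endfacet
facet normal 0.191 0.565 0.802
outer loop
vertex 2.404 -1.846 1.277
vertex 1.658 -2.022 1.579
vertex 2.694 -3.331 2.254
endloop
endfacet
facet normal -0.424 0.419 -0.803
outer loop
vertex 1.658 -2.022 1.579
vertex 2.046 -2.689 1.026
vertex 1.203 -2.7 1.465
endloop
endfacet
facet normal -0.420 0.131 0.898
outer loop
vertex 1.658 -2.022 1.579
vertex 1.203 -2.7 1.465
vertex 2.694 -3.331 2.254
endloop
endfacet
facet normal -0.424 0.419 -0.803
outer loop
vertex 1.203 -2.7 1.465
vertex 2.046 -2.689 1.026
vertex 1.383 -3.37 1.02
endloop
endfacet
facet normal -0.560 -0.557 0.613
outer loop
vertex 1.203 -2.7 1.465
vertex 1.383 -3.37 1.02
vertex 2.694 -3.331 2.254
endloop
endfacet
facet normal -0.424 0.420 -0.803
outer loop
vertex 1.383 -3.37 1.02
vertex 2.046 -2.689 1.026
vertex 2.062 -3.528 0.579
endloop
endfacet
facet normal -0.123 -0.979 0.162
outer loop
vertex 1.383 -3.37 1.02
vertex 2.062 -3.528 0.579
vertex 2.694 -3.331 2.254
endloop
endfacet
facet normal -0.424 0.420 -0.803
outer loop
vertex 2.062 -3.528 0.579
vertex 2.046 -2.689 1.026
vertex 2.728 -3.054 0.475
endloop
endfacet
facet normal 0.564 -0.818 -0.117
outer loop
vertex 2.062 -3.528 0.579
vertex 2.728 -3.054 0.475
vertex 2.694 -3.331 2.254
endloop
endfacet
facet normal -0.424 0.419 -0.803
outer loop
vertex 2.728 -3.054 0.475
vertex 2.046 -2.689 1.026
vertex 2.881 -2.305 0.785
endloop
endfacet
facet normal 0.981 -0.195 -0.012
outer loop
vertex 2.728 -3.054 0.475
vertex 2.881 -2.305 0.785
vertex 2.694 -3.331 2.254
endloop
endfacet
facet normal -0.697 -0.005 0.717
outer loop
vertex 0.675 0.01 -3.189
vertex 1.018 -1.011 -2.863
vertex 1.479 -0.091 -2.409
endloop
endfacet
facet normal -0.479 0.660 0.579
outer loop
vertex 0.675 0.01 -3.189
vertex 1.479 -0.091 -2.409
vertex 1.574 0.686 -3.217
endloop
endfacet
facet normal -0.599 0.793 -0.112
outer loop
vertex 0.675 0.01 -3.189
vertex 1.574 0.686 -3.217
vertex 1.171 0.246 -4.171
endloop
endfacet
facet normal -0.892 0.208 -0.401
outer loop
vertex 0.675 0.01 -3.189
vertex 1.171 0.246 -4.171
vertex 0.828 -0.803 -3.952
endloop
endfacet
facet normal -0.952 -0.284 0.112
outer loop
vertex 0.675 0.01 -3.189
vertex 0.828 -0.803 -3.952
vertex 1.018 -1.011 -2.863
endloop
endfacet
facet normal 0.225 0.689 0.689
outer loop
vertex 1.574 0.686 -3.217
vertex 1.479 -0.091 -2.409
vertex 2.472 0.083 -2.908
endloop
endfacet
facet normal -0.127 -0.387 0.913
outer loop
vertex 1.479 -0.091 -2.409
vertex 1.018 -1.011 -2.863
vertex 2.129 -0.966 -2.689
endloop
endfacet
facet normal -0.541 -0.839 -0.066
outer loop
vertex 1.018 -1.011 -2.863
vertex 0.828 -0.803 -3.952
vertex 1.726 -1.406 -3.643
endloop
endfacet
facet normal -0.443 -0.042 -0.896
outer loop
vertex 0.828 -0.803 -3.952
vertex 1.171 0.246 -4.171
vertex 1.821 -0.629 -4.451
endloop
endfacet
facet normal 0.031 0.903 -0.429
outer loop
vertex 1.171 0.246 -4.171
vertex 1.574 0.686 -3.217
vertex 2.282 0.291 -3.997
endloop
endfacet
facet normal 0.892 -0.208 0.401
outer loop
vertex 2.625 -0.73 -3.671
vertex 2.472 0.083 -2.908
vertex 2.129 -0.966 -2.689
endloop
endfacet
facet normal 0.599 -0.793 0.112
outer loop
vertex 2.625 -0.73 -3.671
vertex 2.129 -0.966 -2.689
vertex 1.726 -1.406 -3.643
endloop
endfacet
facet normal 0.479 -0.660 -0.579
outer loop
vertex 2.625 -0.73 -3.671
vertex 1.726 -1.406 -3.643
vertex 1.821 -0.629 -4.451
endloop
endfacet
facet normal 0.697 0.005 -0.717
outer loop
vertex 2.625 -0.73 -3.671
vertex 1.821 -0.629 -4.451
vertex 2.282 0.291 -3.997
endloop
endfacet
facet normal 0.952 0.284 -0.112
outer loop
vertex 2.625 -0.73 -3.671
vertex 2.282 0.291 -3.997
vertex 2.472 0.083 -2.908
endloop
endfacet
facet normal 0.443 0.042 0.896
outer loop
vertex 2.129 -0.966 -2.689
vertex 2.472 0.083 -2.908
vertex 1.479 -0.091 -2.409
endloop
endfacet
facet normal -0.031 -0.903 0.429
outer loop
vertex 1.726 -1.406 -3.643
vertex 2.129 -0.966 -2.689
vertex 1.018 -1.011 -2.863
endloop
endfacet
facet normal -0.225 -0.689 -0.689
outer loop
vertex 1.821 -0.629 -4.451
vertex 1.726 -1.406 -3.643
vertex 0.828 -0.803 -3.952
endloop
endfacet
facet normal 0.127 0.387 -0.913
outer loop
vertex 2.282 0.291 -3.997
vertex 1.821 -0.629 -4.451
vertex 1.171 0.246 -4.171
endloop
endfacet
facet normal 0.541 0.839 0.066
outer loop
vertex 2.472 0.083 -2.908
vertex 2.282 0.291 -3.997
vertex 1.574 0.686 -3.217
endloop
endfacet

endsolid


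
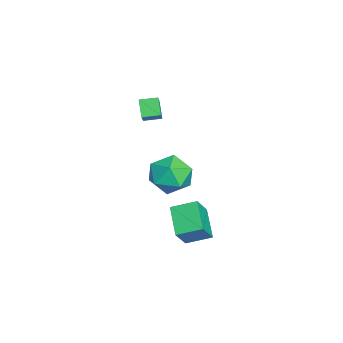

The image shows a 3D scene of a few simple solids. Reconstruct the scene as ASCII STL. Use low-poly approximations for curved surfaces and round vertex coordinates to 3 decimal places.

solid 
facet normal 0.048 -0.286 0.957
outer loop
vertex -0.434 -0.408 -1.72
vertex 0.041 -1.467 -2.06
vertex 0.765 -0.529 -1.816
endloop
endfacet
facet normal 0.115 0.422 0.899
outer loop
vertex -0.434 -0.408 -1.72
vertex 0.765 -0.529 -1.816
vertex 0.224 0.475 -2.218
endloop
endfacet
facet normal -0.469 0.672 0.573
outer loop
vertex -0.434 -0.408 -1.72
vertex 0.224 0.475 -2.218
vertex -0.834 0.158 -2.711
endloop
endfacet
facet normal -0.895 0.119 0.429
outer loop
vertex -0.434 -0.408 -1.72
vertex -0.834 0.158 -2.711
vertex -0.947 -1.042 -2.613
endloop
endfacet
facet normal -0.576 -0.473 0.667
outer loop
vertex -0.434 -0.408 -1.72
vertex -0.947 -1.042 -2.613
vertex 0.041 -1.467 -2.06
endloop
endfacet
facet normal 0.677 0.557 0.481
outer loop
vertex 0.224 0.475 -2.218
vertex 0.765 -0.529 -1.816
vertex 1.107 -0.038 -2.867
endloop
endfacet
facet normal 0.569 -0.589 0.575
outer loop
vertex 0.765 -0.529 -1.816
vertex 0.041 -1.467 -2.06
vertex 0.994 -1.238 -2.769
endloop
endfacet
facet normal -0.441 -0.891 0.104
outer loop
vertex 0.041 -1.467 -2.06
vertex -0.947 -1.042 -2.613
vertex -0.064 -1.555 -3.262
endloop
endfacet
facet normal -0.958 0.067 -0.280
outer loop
vertex -0.947 -1.042 -2.613
vertex -0.834 0.158 -2.711
vertex -0.605 -0.551 -3.664
endloop
endfacet
facet normal -0.266 0.963 -0.047
outer loop
vertex -0.834 0.158 -2.711
vertex 0.224 0.475 -2.218
vertex 0.119 0.387 -3.42
endloop
endfacet
facet normal 0.895 -0.119 -0.429
outer loop
vertex 0.594 -0.672 -3.76
vertex 1.107 -0.038 -2.867
vertex 0.994 -1.238 -2.769
endloop
endfacet
facet normal 0.469 -0.672 -0.573
outer loop
vertex 0.594 -0.672 -3.76
vertex 0.994 -1.238 -2.769
vertex -0.064 -1.555 -3.262
endloop
endfacet
facet normal -0.115 -0.422 -0.899
outer loop
vertex 0.594 -0.672 -3.76
vertex -0.064 -1.555 -3.262
vertex -0.605 -0.551 -3.664
endloop
endfacet
facet normal -0.048 0.286 -0.957
outer loop
vertex 0.594 -0.672 -3.76
vertex -0.605 -0.551 -3.664
vertex 0.119 0.387 -3.42
endloop
endfacet
facet normal 0.576 0.473 -0.667
outer loop
vertex 0.594 -0.672 -3.76
vertex 0.119 0.387 -3.42
vertex 1.107 -0.038 -2.867
endloop
endfacet
facet normal 0.958 -0.067 0.280
outer loop
vertex 0.994 -1.238 -2.769
vertex 1.107 -0.038 -2.867
vertex 0.765 -0.529 -1.816
endloop
endfacet
facet normal 0.266 -0.963 0.047
outer loop
vertex -0.064 -1.555 -3.262
vertex 0.994 -1.238 -2.769
vertex 0.041 -1.467 -2.06
endloop
endfacet
facet normal -0.677 -0.557 -0.481
outer loop
vertex -0.605 -0.551 -3.664
vertex -0.064 -1.555 -3.262
vertex -0.947 -1.042 -2.613
endloop
endfacet
facet normal -0.569 0.589 -0.575
outer loop
vertex 0.119 0.387 -3.42
vertex -0.605 -0.551 -3.664
vertex -0.834 0.158 -2.711
endloop
endfacet
facet normal 0.441 0.891 -0.104
outer loop
vertex 1.107 -0.038 -2.867
vertex 0.119 0.387 -3.42
vertex 0.224 0.475 -2.218
endloop
endfacet
facet normal -0.835 -0.194 0.515
outer loop
vertex 3.12 -0.395 -2.851
vertex 3.112 0.826 -2.405
vertex 2.333 0.01 -3.975
endloop
endfacet
facet normal 0.007 -0.939 -0.343
outer loop
vertex 3.728 0.334 -4.835
vertex 3.12 -0.395 -2.851
vertex 2.333 0.01 -3.975
endloop
endfacet
facet normal -0.835 -0.194 0.515
outer loop
vertex 2.333 0.01 -3.975
vertex 3.112 0.826 -2.405
vertex 2.325 1.231 -3.528
endloop
endfacet
facet normal -0.550 0.284 -0.785
outer loop
vertex 2.325 1.231 -3.528
vertex 3.728 0.334 -4.835
vertex 2.333 0.01 -3.975
endloop
endfacet
facet normal 0.550 -0.283 0.786
outer loop
vertex 3.12 -0.395 -2.851
vertex 4.507 1.15 -3.265
vertex 3.112 0.826 -2.405
endloop
endfacet
facet normal 0.006 -0.939 -0.343
outer loop
vertex 4.515 -0.071 -3.712
vertex 3.12 -0.395 -2.851
vertex 3.728 0.334 -4.835
endloop
endfacet
facet normal 0.550 -0.284 0.785
outer loop
vertex 4.515 -0.071 -3.712
vertex 4.507 1.15 -3.265
vertex 3.12 -0.395 -2.851
endloop
endfacet
facet normal -0.007 0.939 0.343
outer loop
vertex 3.112 0.826 -2.405
vertex 4.507 1.15 -3.265
vertex 2.325 1.231 -3.528
endloop
endfacet
facet normal -0.550 0.283 -0.785
outer loop
vertex 3.72 1.555 -4.389
vertex 3.728 0.334 -4.835
vertex 2.325 1.231 -3.528
endloop
endfacet
facet normal -0.006 0.939 0.343
outer loop
vertex 2.325 1.231 -3.528
vertex 4.507 1.15 -3.265
vertex 3.72 1.555 -4.389
endloop
endfacet
facet normal 0.835 0.194 -0.515
outer loop
vertex 3.72 1.555 -4.389
vertex 4.515 -0.071 -3.712
vertex 3.728 0.334 -4.835
endloop
endfacet
facet normal 0.835 0.194 -0.515
outer loop
vertex 4.507 1.15 -3.265
vertex 4.515 -0.071 -3.712
vertex 3.72 1.555 -4.389
endloop
endfacet
facet normal -0.748 0.002 -0.663
outer loop
vertex -0.281 -1.937 1.839
vertex -0.378 -1.07 1.951
vertex 0.38 -1.767 1.094
endloop
endfacet
facet normal 0.110 -0.986 -0.128
outer loop
vertex 1.278 -1.77 1.889
vertex -0.281 -1.937 1.839
vertex 0.38 -1.767 1.094
endloop
endfacet
facet normal -0.748 0.002 -0.663
outer loop
vertex 0.38 -1.767 1.094
vertex -0.378 -1.07 1.951
vertex 0.283 -0.9 1.206
endloop
endfacet
facet normal 0.654 0.168 -0.738
outer loop
vertex 0.283 -0.9 1.206
vertex 1.278 -1.77 1.889
vertex 0.38 -1.767 1.094
endloop
endfacet
facet normal -0.654 -0.168 0.738
outer loop
vertex -0.281 -1.937 1.839
vertex 0.52 -1.073 2.746
vertex -0.378 -1.07 1.951
endloop
endfacet
facet normal 0.110 -0.986 -0.128
outer loop
vertex 0.617 -1.94 2.634
vertex -0.281 -1.937 1.839
vertex 1.278 -1.77 1.889
endloop
endfacet
facet normal -0.654 -0.168 0.738
outer loop
vertex 0.617 -1.94 2.634
vertex 0.52 -1.073 2.746
vertex -0.281 -1.937 1.839
endloop
endfacet
facet normal -0.110 0.986 0.128
outer loop
vertex -0.378 -1.07 1.951
vertex 0.52 -1.073 2.746
vertex 0.283 -0.9 1.206
endloop
endfacet
facet normal 0.654 0.168 -0.738
outer loop
vertex 1.181 -0.903 2.001
vertex 1.278 -1.77 1.889
vertex 0.283 -0.9 1.206
endloop
endfacet
facet normal -0.110 0.986 0.128
outer loop
vertex 0.283 -0.9 1.206
vertex 0.52 -1.073 2.746
vertex 1.181 -0.903 2.001
endloop
endfacet
facet normal 0.748 -0.002 0.663
outer loop
vertex 1.181 -0.903 2.001
vertex 0.617 -1.94 2.634
vertex 1.278 -1.77 1.889
endloop
endfacet
facet normal 0.748 -0.002 0.663
outer loop
vertex 0.52 -1.073 2.746
vertex 0.617 -1.94 2.634
vertex 1.181 -0.903 2.001
endloop
endfacet

endsolid


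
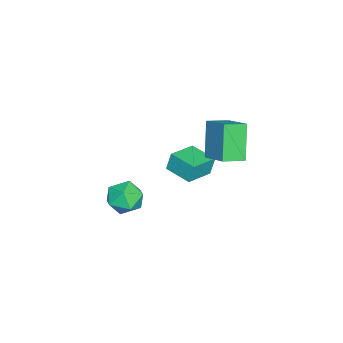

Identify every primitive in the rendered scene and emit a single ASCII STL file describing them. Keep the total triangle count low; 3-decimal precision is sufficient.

solid 
facet normal -0.593 -0.666 -0.452
outer loop
vertex 1.429 1.664 3.37
vertex 0.652 2.584 3.034
vertex 2.524 1.924 1.55
endloop
endfacet
facet normal 0.621 -0.736 0.269
outer loop
vertex 3.568 3.096 2.346
vertex 1.429 1.664 3.37
vertex 2.524 1.924 1.55
endloop
endfacet
facet normal -0.593 -0.666 -0.452
outer loop
vertex 2.524 1.924 1.55
vertex 0.652 2.584 3.034
vertex 1.747 2.844 1.214
endloop
endfacet
facet normal 0.512 0.122 -0.850
outer loop
vertex 1.747 2.844 1.214
vertex 3.568 3.096 2.346
vertex 2.524 1.924 1.55
endloop
endfacet
facet normal -0.512 -0.122 0.850
outer loop
vertex 1.429 1.664 3.37
vertex 1.696 3.756 3.83
vertex 0.652 2.584 3.034
endloop
endfacet
facet normal 0.621 -0.736 0.269
outer loop
vertex 2.473 2.836 4.166
vertex 1.429 1.664 3.37
vertex 3.568 3.096 2.346
endloop
endfacet
facet normal -0.512 -0.122 0.850
outer loop
vertex 2.473 2.836 4.166
vertex 1.696 3.756 3.83
vertex 1.429 1.664 3.37
endloop
endfacet
facet normal -0.621 0.736 -0.269
outer loop
vertex 0.652 2.584 3.034
vertex 1.696 3.756 3.83
vertex 1.747 2.844 1.214
endloop
endfacet
facet normal 0.512 0.122 -0.850
outer loop
vertex 2.791 4.016 2.01
vertex 3.568 3.096 2.346
vertex 1.747 2.844 1.214
endloop
endfacet
facet normal -0.621 0.736 -0.269
outer loop
vertex 1.747 2.844 1.214
vertex 1.696 3.756 3.83
vertex 2.791 4.016 2.01
endloop
endfacet
facet normal 0.593 0.666 0.452
outer loop
vertex 2.791 4.016 2.01
vertex 2.473 2.836 4.166
vertex 3.568 3.096 2.346
endloop
endfacet
facet normal 0.593 0.666 0.452
outer loop
vertex 1.696 3.756 3.83
vertex 2.473 2.836 4.166
vertex 2.791 4.016 2.01
endloop
endfacet
facet normal -0.890 0.405 -0.210
outer loop
vertex 0.565 0.725 0.609
vertex 1.219 2.076 0.441
vertex 0.719 0.52 -0.44
endloop
endfacet
facet normal -0.433 -0.894 0.111
outer loop
vertex 2.161 -0.136 -0.101
vertex 0.565 0.725 0.609
vertex 0.719 0.52 -0.44
endloop
endfacet
facet normal -0.890 0.405 -0.210
outer loop
vertex 0.719 0.52 -0.44
vertex 1.219 2.076 0.441
vertex 1.373 1.871 -0.608
endloop
endfacet
facet normal 0.142 -0.190 -0.972
outer loop
vertex 1.373 1.871 -0.608
vertex 2.161 -0.136 -0.101
vertex 0.719 0.52 -0.44
endloop
endfacet
facet normal -0.142 0.190 0.972
outer loop
vertex 0.565 0.725 0.609
vertex 2.661 1.42 0.78
vertex 1.219 2.076 0.441
endloop
endfacet
facet normal -0.433 -0.894 0.111
outer loop
vertex 2.007 0.069 0.948
vertex 0.565 0.725 0.609
vertex 2.161 -0.136 -0.101
endloop
endfacet
facet normal -0.142 0.190 0.972
outer loop
vertex 2.007 0.069 0.948
vertex 2.661 1.42 0.78
vertex 0.565 0.725 0.609
endloop
endfacet
facet normal 0.433 0.894 -0.111
outer loop
vertex 1.219 2.076 0.441
vertex 2.661 1.42 0.78
vertex 1.373 1.871 -0.608
endloop
endfacet
facet normal 0.142 -0.190 -0.972
outer loop
vertex 2.815 1.215 -0.269
vertex 2.161 -0.136 -0.101
vertex 1.373 1.871 -0.608
endloop
endfacet
facet normal 0.433 0.894 -0.111
outer loop
vertex 1.373 1.871 -0.608
vertex 2.661 1.42 0.78
vertex 2.815 1.215 -0.269
endloop
endfacet
facet normal 0.890 -0.405 0.210
outer loop
vertex 2.815 1.215 -0.269
vertex 2.007 0.069 0.948
vertex 2.161 -0.136 -0.101
endloop
endfacet
facet normal 0.890 -0.405 0.210
outer loop
vertex 2.661 1.42 0.78
vertex 2.007 0.069 0.948
vertex 2.815 1.215 -0.269
endloop
endfacet
facet normal 0.029 -0.252 0.967
outer loop
vertex 1.362 -2.313 -2.231
vertex 1.944 -3.217 -2.484
vertex 2.465 -2.271 -2.253
endloop
endfacet
facet normal 0.000 0.457 0.889
outer loop
vertex 1.362 -2.313 -2.231
vertex 2.465 -2.271 -2.253
vertex 1.873 -1.442 -2.679
endloop
endfacet
facet normal -0.591 0.615 0.522
outer loop
vertex 1.362 -2.313 -2.231
vertex 1.873 -1.442 -2.679
vertex 0.986 -1.875 -3.172
endloop
endfacet
facet normal -0.928 0.004 0.373
outer loop
vertex 1.362 -2.313 -2.231
vertex 0.986 -1.875 -3.172
vertex 1.029 -2.972 -3.052
endloop
endfacet
facet normal -0.545 -0.532 0.648
outer loop
vertex 1.362 -2.313 -2.231
vertex 1.029 -2.972 -3.052
vertex 1.944 -3.217 -2.484
endloop
endfacet
facet normal 0.563 0.659 0.500
outer loop
vertex 1.873 -1.442 -2.679
vertex 2.465 -2.271 -2.253
vertex 2.771 -1.808 -3.208
endloop
endfacet
facet normal 0.609 -0.488 0.625
outer loop
vertex 2.465 -2.271 -2.253
vertex 1.944 -3.217 -2.484
vertex 2.814 -2.905 -3.088
endloop
endfacet
facet normal -0.320 -0.941 0.109
outer loop
vertex 1.944 -3.217 -2.484
vertex 1.029 -2.972 -3.052
vertex 1.927 -3.338 -3.581
endloop
endfacet
facet normal -0.939 -0.074 -0.336
outer loop
vertex 1.029 -2.972 -3.052
vertex 0.986 -1.875 -3.172
vertex 1.335 -2.509 -4.007
endloop
endfacet
facet normal -0.394 0.914 -0.095
outer loop
vertex 0.986 -1.875 -3.172
vertex 1.873 -1.442 -2.679
vertex 1.856 -1.563 -3.776
endloop
endfacet
facet normal 0.928 -0.004 -0.373
outer loop
vertex 2.438 -2.467 -4.029
vertex 2.771 -1.808 -3.208
vertex 2.814 -2.905 -3.088
endloop
endfacet
facet normal 0.591 -0.615 -0.522
outer loop
vertex 2.438 -2.467 -4.029
vertex 2.814 -2.905 -3.088
vertex 1.927 -3.338 -3.581
endloop
endfacet
facet normal -0.000 -0.457 -0.889
outer loop
vertex 2.438 -2.467 -4.029
vertex 1.927 -3.338 -3.581
vertex 1.335 -2.509 -4.007
endloop
endfacet
facet normal -0.029 0.252 -0.967
outer loop
vertex 2.438 -2.467 -4.029
vertex 1.335 -2.509 -4.007
vertex 1.856 -1.563 -3.776
endloop
endfacet
facet normal 0.545 0.532 -0.648
outer loop
vertex 2.438 -2.467 -4.029
vertex 1.856 -1.563 -3.776
vertex 2.771 -1.808 -3.208
endloop
endfacet
facet normal 0.939 0.074 0.336
outer loop
vertex 2.814 -2.905 -3.088
vertex 2.771 -1.808 -3.208
vertex 2.465 -2.271 -2.253
endloop
endfacet
facet normal 0.394 -0.914 0.095
outer loop
vertex 1.927 -3.338 -3.581
vertex 2.814 -2.905 -3.088
vertex 1.944 -3.217 -2.484
endloop
endfacet
facet normal -0.563 -0.659 -0.500
outer loop
vertex 1.335 -2.509 -4.007
vertex 1.927 -3.338 -3.581
vertex 1.029 -2.972 -3.052
endloop
endfacet
facet normal -0.609 0.488 -0.625
outer loop
vertex 1.856 -1.563 -3.776
vertex 1.335 -2.509 -4.007
vertex 0.986 -1.875 -3.172
endloop
endfacet
facet normal 0.320 0.941 -0.109
outer loop
vertex 2.771 -1.808 -3.208
vertex 1.856 -1.563 -3.776
vertex 1.873 -1.442 -2.679
endloop
endfacet

endsolid


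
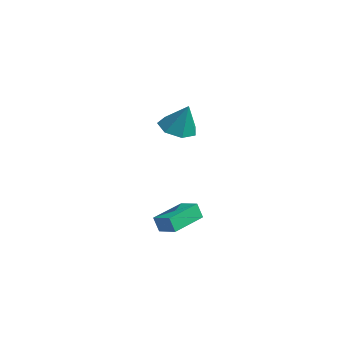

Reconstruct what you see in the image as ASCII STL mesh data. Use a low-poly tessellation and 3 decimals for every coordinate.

solid 
facet normal -0.382 -0.157 -0.911
outer loop
vertex -1.281 -2.931 2.808
vertex -2.098 -2.709 3.112
vertex -1.468 -2.175 2.756
endloop
endfacet
facet normal 0.967 0.244 0.072
outer loop
vertex -1.281 -2.931 2.808
vertex -1.468 -2.175 2.756
vertex -1.522 -2.471 4.488
endloop
endfacet
facet normal -0.382 -0.157 -0.911
outer loop
vertex -1.468 -2.175 2.756
vertex -2.098 -2.709 3.112
vertex -2.129 -1.82 2.972
endloop
endfacet
facet normal 0.507 0.847 0.161
outer loop
vertex -1.468 -2.175 2.756
vertex -2.129 -1.82 2.972
vertex -1.522 -2.471 4.488
endloop
endfacet
facet normal -0.382 -0.157 -0.911
outer loop
vertex -2.129 -1.82 2.972
vertex -2.098 -2.709 3.112
vertex -2.768 -2.135 3.294
endloop
endfacet
facet normal -0.200 0.869 0.453
outer loop
vertex -2.129 -1.82 2.972
vertex -2.768 -2.135 3.294
vertex -1.522 -2.471 4.488
endloop
endfacet
facet normal -0.382 -0.157 -0.911
outer loop
vertex -2.768 -2.135 3.294
vertex -2.098 -2.709 3.112
vertex -2.902 -2.882 3.479
endloop
endfacet
facet normal -0.620 0.292 0.729
outer loop
vertex -2.768 -2.135 3.294
vertex -2.902 -2.882 3.479
vertex -1.522 -2.471 4.488
endloop
endfacet
facet normal -0.382 -0.157 -0.911
outer loop
vertex -2.902 -2.882 3.479
vertex -2.098 -2.709 3.112
vertex -2.431 -3.498 3.388
endloop
endfacet
facet normal -0.436 -0.449 0.780
outer loop
vertex -2.902 -2.882 3.479
vertex -2.431 -3.498 3.388
vertex -1.522 -2.471 4.488
endloop
endfacet
facet normal -0.381 -0.158 -0.911
outer loop
vertex -2.431 -3.498 3.388
vertex -2.098 -2.709 3.112
vertex -1.71 -3.52 3.09
endloop
endfacet
facet normal 0.211 -0.795 0.568
outer loop
vertex -2.431 -3.498 3.388
vertex -1.71 -3.52 3.09
vertex -1.522 -2.471 4.488
endloop
endfacet
facet normal -0.382 -0.158 -0.911
outer loop
vertex -1.71 -3.52 3.09
vertex -2.098 -2.709 3.112
vertex -1.281 -2.931 2.808
endloop
endfacet
facet normal 0.836 -0.487 0.253
outer loop
vertex -1.71 -3.52 3.09
vertex -1.281 -2.931 2.808
vertex -1.522 -2.471 4.488
endloop
endfacet
facet normal -0.916 -0.290 -0.275
outer loop
vertex -1.744 -4.055 -1.854
vertex -2.356 -2.384 -1.58
vertex -1.571 -3.863 -2.632
endloop
endfacet
facet normal 0.340 -0.928 -0.153
outer loop
vertex -0.664 -3.576 -2.36
vertex -1.744 -4.055 -1.854
vertex -1.571 -3.863 -2.632
endloop
endfacet
facet normal -0.916 -0.291 -0.275
outer loop
vertex -1.571 -3.863 -2.632
vertex -2.356 -2.384 -1.58
vertex -2.183 -2.193 -2.359
endloop
endfacet
facet normal 0.211 0.233 -0.949
outer loop
vertex -2.183 -2.193 -2.359
vertex -0.664 -3.576 -2.36
vertex -1.571 -3.863 -2.632
endloop
endfacet
facet normal -0.211 -0.233 0.949
outer loop
vertex -1.744 -4.055 -1.854
vertex -1.449 -2.097 -1.308
vertex -2.356 -2.384 -1.58
endloop
endfacet
facet normal 0.340 -0.928 -0.152
outer loop
vertex -0.837 -3.767 -1.581
vertex -1.744 -4.055 -1.854
vertex -0.664 -3.576 -2.36
endloop
endfacet
facet normal -0.212 -0.233 0.949
outer loop
vertex -0.837 -3.767 -1.581
vertex -1.449 -2.097 -1.308
vertex -1.744 -4.055 -1.854
endloop
endfacet
facet normal -0.339 0.928 0.152
outer loop
vertex -2.356 -2.384 -1.58
vertex -1.449 -2.097 -1.308
vertex -2.183 -2.193 -2.359
endloop
endfacet
facet normal 0.212 0.233 -0.949
outer loop
vertex -1.276 -1.905 -2.086
vertex -0.664 -3.576 -2.36
vertex -2.183 -2.193 -2.359
endloop
endfacet
facet normal -0.341 0.928 0.153
outer loop
vertex -2.183 -2.193 -2.359
vertex -1.449 -2.097 -1.308
vertex -1.276 -1.905 -2.086
endloop
endfacet
facet normal 0.917 0.291 0.275
outer loop
vertex -1.276 -1.905 -2.086
vertex -0.837 -3.767 -1.581
vertex -0.664 -3.576 -2.36
endloop
endfacet
facet normal 0.916 0.291 0.276
outer loop
vertex -1.449 -2.097 -1.308
vertex -0.837 -3.767 -1.581
vertex -1.276 -1.905 -2.086
endloop
endfacet

endsolid


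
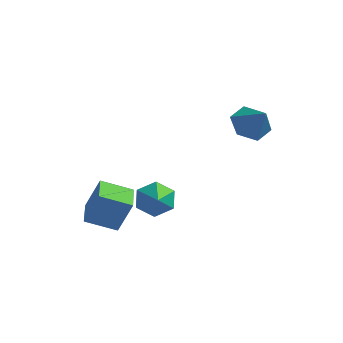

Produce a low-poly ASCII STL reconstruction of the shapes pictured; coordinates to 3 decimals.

solid 
facet normal -0.448 0.734 -0.510
outer loop
vertex 0.996 0.758 -1.413
vertex 0.196 0.594 -0.946
vertex 0.821 1.21 -0.608
endloop
endfacet
facet normal 0.981 0.045 0.188
outer loop
vertex 0.996 0.758 -1.413
vertex 0.821 1.21 -0.608
vertex 0.824 -0.434 -0.234
endloop
endfacet
facet normal -0.448 0.734 -0.509
outer loop
vertex 0.821 1.21 -0.608
vertex 0.196 0.594 -0.946
vertex 0.022 1.046 -0.141
endloop
endfacet
facet normal 0.464 0.197 0.863
outer loop
vertex 0.821 1.21 -0.608
vertex 0.022 1.046 -0.141
vertex 0.824 -0.434 -0.234
endloop
endfacet
facet normal -0.448 0.735 -0.509
outer loop
vertex 0.022 1.046 -0.141
vertex 0.196 0.594 -0.946
vertex -0.603 0.431 -0.479
endloop
endfacet
facet normal -0.291 -0.216 0.932
outer loop
vertex 0.022 1.046 -0.141
vertex -0.603 0.431 -0.479
vertex 0.824 -0.434 -0.234
endloop
endfacet
facet normal -0.448 0.735 -0.509
outer loop
vertex -0.603 0.431 -0.479
vertex 0.196 0.594 -0.946
vertex -0.428 -0.021 -1.285
endloop
endfacet
facet normal -0.530 -0.783 0.324
outer loop
vertex -0.603 0.431 -0.479
vertex -0.428 -0.021 -1.285
vertex 0.824 -0.434 -0.234
endloop
endfacet
facet normal -0.448 0.735 -0.509
outer loop
vertex -0.428 -0.021 -1.285
vertex 0.196 0.594 -0.946
vertex 0.371 0.143 -1.752
endloop
endfacet
facet normal -0.013 -0.936 -0.352
outer loop
vertex -0.428 -0.021 -1.285
vertex 0.371 0.143 -1.752
vertex 0.824 -0.434 -0.234
endloop
endfacet
facet normal -0.448 0.735 -0.509
outer loop
vertex 0.371 0.143 -1.752
vertex 0.196 0.594 -0.946
vertex 0.996 0.758 -1.413
endloop
endfacet
facet normal 0.742 -0.523 -0.420
outer loop
vertex 0.371 0.143 -1.752
vertex 0.996 0.758 -1.413
vertex 0.824 -0.434 -0.234
endloop
endfacet
facet normal -0.832 -0.403 0.381
outer loop
vertex -0.894 -2.535 0.782
vertex -1.511 -1.224 0.822
vertex -1.502 -2.773 -0.799
endloop
endfacet
facet normal 0.426 -0.904 -0.028
outer loop
vertex -0.229 -2.156 -1.382
vertex -0.894 -2.535 0.782
vertex -1.502 -2.773 -0.799
endloop
endfacet
facet normal -0.832 -0.403 0.381
outer loop
vertex -1.502 -2.773 -0.799
vertex -1.511 -1.224 0.822
vertex -2.119 -1.461 -0.758
endloop
endfacet
facet normal -0.356 -0.139 -0.924
outer loop
vertex -2.119 -1.461 -0.758
vertex -0.229 -2.156 -1.382
vertex -1.502 -2.773 -0.799
endloop
endfacet
facet normal 0.356 0.139 0.924
outer loop
vertex -0.894 -2.535 0.782
vertex -0.238 -0.607 0.239
vertex -1.511 -1.224 0.822
endloop
endfacet
facet normal 0.425 -0.905 -0.028
outer loop
vertex 0.379 -1.919 0.198
vertex -0.894 -2.535 0.782
vertex -0.229 -2.156 -1.382
endloop
endfacet
facet normal 0.357 0.139 0.924
outer loop
vertex 0.379 -1.919 0.198
vertex -0.238 -0.607 0.239
vertex -0.894 -2.535 0.782
endloop
endfacet
facet normal -0.426 0.905 0.028
outer loop
vertex -1.511 -1.224 0.822
vertex -0.238 -0.607 0.239
vertex -2.119 -1.461 -0.758
endloop
endfacet
facet normal -0.356 -0.140 -0.924
outer loop
vertex -0.846 -0.845 -1.342
vertex -0.229 -2.156 -1.382
vertex -2.119 -1.461 -0.758
endloop
endfacet
facet normal -0.425 0.905 0.027
outer loop
vertex -2.119 -1.461 -0.758
vertex -0.238 -0.607 0.239
vertex -0.846 -0.845 -1.342
endloop
endfacet
facet normal 0.832 0.403 -0.381
outer loop
vertex -0.846 -0.845 -1.342
vertex 0.379 -1.919 0.198
vertex -0.229 -2.156 -1.382
endloop
endfacet
facet normal 0.832 0.403 -0.381
outer loop
vertex -0.238 -0.607 0.239
vertex 0.379 -1.919 0.198
vertex -0.846 -0.845 -1.342
endloop
endfacet
facet normal -0.596 0.330 -0.732
outer loop
vertex 4.186 3.866 2.651
vertex 3.403 3.427 3.091
vertex 3.642 4.371 3.322
endloop
endfacet
facet normal 0.810 0.526 0.261
outer loop
vertex 4.186 3.866 2.651
vertex 3.642 4.371 3.322
vertex 4.297 2.933 4.189
endloop
endfacet
facet normal -0.596 0.330 -0.732
outer loop
vertex 3.642 4.371 3.322
vertex 3.403 3.427 3.091
vertex 2.859 3.932 3.762
endloop
endfacet
facet normal 0.146 0.559 0.817
outer loop
vertex 3.642 4.371 3.322
vertex 2.859 3.932 3.762
vertex 4.297 2.933 4.189
endloop
endfacet
facet normal -0.597 0.329 -0.732
outer loop
vertex 2.859 3.932 3.762
vertex 3.403 3.427 3.091
vertex 2.62 2.988 3.532
endloop
endfacet
facet normal -0.365 -0.132 0.921
outer loop
vertex 2.859 3.932 3.762
vertex 2.62 2.988 3.532
vertex 4.297 2.933 4.189
endloop
endfacet
facet normal -0.597 0.330 -0.732
outer loop
vertex 2.62 2.988 3.532
vertex 3.403 3.427 3.091
vertex 3.164 2.484 2.861
endloop
endfacet
facet normal -0.213 -0.856 0.471
outer loop
vertex 2.62 2.988 3.532
vertex 3.164 2.484 2.861
vertex 4.297 2.933 4.189
endloop
endfacet
facet normal -0.597 0.330 -0.732
outer loop
vertex 3.164 2.484 2.861
vertex 3.403 3.427 3.091
vertex 3.947 2.923 2.42
endloop
endfacet
facet normal 0.451 -0.889 -0.084
outer loop
vertex 3.164 2.484 2.861
vertex 3.947 2.923 2.42
vertex 4.297 2.933 4.189
endloop
endfacet
facet normal -0.596 0.330 -0.732
outer loop
vertex 3.947 2.923 2.42
vertex 3.403 3.427 3.091
vertex 4.186 3.866 2.651
endloop
endfacet
facet normal 0.962 -0.197 -0.189
outer loop
vertex 3.947 2.923 2.42
vertex 4.186 3.866 2.651
vertex 4.297 2.933 4.189
endloop
endfacet

endsolid


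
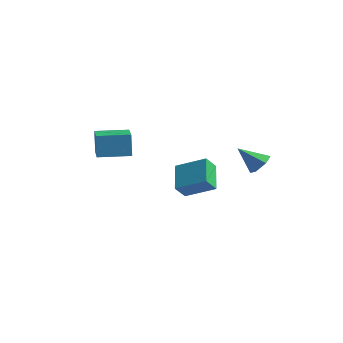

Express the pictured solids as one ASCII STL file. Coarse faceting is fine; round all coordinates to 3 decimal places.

solid 
facet normal -0.561 0.770 -0.305
outer loop
vertex -4.087 -3.628 -0.192
vertex -2.748 -2.648 -0.181
vertex -3.852 -3.936 -1.401
endloop
endfacet
facet normal -0.807 -0.591 -0.006
outer loop
vertex -2.892 -5.252 -0.879
vertex -4.087 -3.628 -0.192
vertex -3.852 -3.936 -1.401
endloop
endfacet
facet normal -0.560 0.770 -0.306
outer loop
vertex -3.852 -3.936 -1.401
vertex -2.748 -2.648 -0.181
vertex -2.512 -2.956 -1.39
endloop
endfacet
facet normal 0.185 -0.243 -0.952
outer loop
vertex -2.512 -2.956 -1.39
vertex -2.892 -5.252 -0.879
vertex -3.852 -3.936 -1.401
endloop
endfacet
facet normal -0.185 0.243 0.952
outer loop
vertex -4.087 -3.628 -0.192
vertex -1.788 -3.964 0.341
vertex -2.748 -2.648 -0.181
endloop
endfacet
facet normal -0.807 -0.591 -0.007
outer loop
vertex -3.128 -4.944 0.33
vertex -4.087 -3.628 -0.192
vertex -2.892 -5.252 -0.879
endloop
endfacet
facet normal -0.185 0.243 0.952
outer loop
vertex -3.128 -4.944 0.33
vertex -1.788 -3.964 0.341
vertex -4.087 -3.628 -0.192
endloop
endfacet
facet normal 0.807 0.591 0.007
outer loop
vertex -2.748 -2.648 -0.181
vertex -1.788 -3.964 0.341
vertex -2.512 -2.956 -1.39
endloop
endfacet
facet normal 0.185 -0.243 -0.952
outer loop
vertex -1.553 -4.272 -0.868
vertex -2.892 -5.252 -0.879
vertex -2.512 -2.956 -1.39
endloop
endfacet
facet normal 0.807 0.591 0.006
outer loop
vertex -2.512 -2.956 -1.39
vertex -1.788 -3.964 0.341
vertex -1.553 -4.272 -0.868
endloop
endfacet
facet normal 0.561 -0.770 0.306
outer loop
vertex -1.553 -4.272 -0.868
vertex -3.128 -4.944 0.33
vertex -2.892 -5.252 -0.879
endloop
endfacet
facet normal 0.561 -0.770 0.305
outer loop
vertex -1.788 -3.964 0.341
vertex -3.128 -4.944 0.33
vertex -1.553 -4.272 -0.868
endloop
endfacet
facet normal -0.450 0.761 0.468
outer loop
vertex -0.941 -1.376 -2.777
vertex 0.54 -0.959 -2.032
vertex -0.728 -0.787 -3.531
endloop
endfacet
facet normal -0.866 -0.244 -0.435
outer loop
vertex -0.0 -2.021 -4.288
vertex -0.941 -1.376 -2.777
vertex -0.728 -0.787 -3.531
endloop
endfacet
facet normal -0.449 0.761 0.467
outer loop
vertex -0.728 -0.787 -3.531
vertex 0.54 -0.959 -2.032
vertex 0.754 -0.37 -2.786
endloop
endfacet
facet normal 0.218 0.600 -0.769
outer loop
vertex 0.754 -0.37 -2.786
vertex -0.0 -2.021 -4.288
vertex -0.728 -0.787 -3.531
endloop
endfacet
facet normal -0.218 -0.601 0.769
outer loop
vertex -0.941 -1.376 -2.777
vertex 1.268 -2.193 -2.789
vertex 0.54 -0.959 -2.032
endloop
endfacet
facet normal -0.867 -0.243 -0.436
outer loop
vertex -0.214 -2.61 -3.534
vertex -0.941 -1.376 -2.777
vertex -0.0 -2.021 -4.288
endloop
endfacet
facet normal -0.218 -0.600 0.769
outer loop
vertex -0.214 -2.61 -3.534
vertex 1.268 -2.193 -2.789
vertex -0.941 -1.376 -2.777
endloop
endfacet
facet normal 0.866 0.244 0.436
outer loop
vertex 0.54 -0.959 -2.032
vertex 1.268 -2.193 -2.789
vertex 0.754 -0.37 -2.786
endloop
endfacet
facet normal 0.218 0.600 -0.769
outer loop
vertex 1.481 -1.604 -3.543
vertex -0.0 -2.021 -4.288
vertex 0.754 -0.37 -2.786
endloop
endfacet
facet normal 0.867 0.244 0.435
outer loop
vertex 0.754 -0.37 -2.786
vertex 1.268 -2.193 -2.789
vertex 1.481 -1.604 -3.543
endloop
endfacet
facet normal 0.449 -0.761 -0.467
outer loop
vertex 1.481 -1.604 -3.543
vertex -0.214 -2.61 -3.534
vertex -0.0 -2.021 -4.288
endloop
endfacet
facet normal 0.449 -0.761 -0.468
outer loop
vertex 1.268 -2.193 -2.789
vertex -0.214 -2.61 -3.534
vertex 1.481 -1.604 -3.543
endloop
endfacet
facet normal 0.717 0.238 -0.655
outer loop
vertex 3.863 -1.12 -1.319
vertex 3.394 -0.777 -1.708
vertex 3.743 -0.44 -1.203
endloop
endfacet
facet normal 0.349 -0.098 0.932
outer loop
vertex 3.863 -1.12 -1.319
vertex 3.743 -0.44 -1.203
vertex 2.346 -1.123 -0.752
endloop
endfacet
facet normal 0.718 0.237 -0.654
outer loop
vertex 3.743 -0.44 -1.203
vertex 3.394 -0.777 -1.708
vertex 3.274 -0.097 -1.593
endloop
endfacet
facet normal -0.101 0.684 0.723
outer loop
vertex 3.743 -0.44 -1.203
vertex 3.274 -0.097 -1.593
vertex 2.346 -1.123 -0.752
endloop
endfacet
facet normal 0.717 0.237 -0.655
outer loop
vertex 3.274 -0.097 -1.593
vertex 3.394 -0.777 -1.708
vertex 2.924 -0.433 -2.098
endloop
endfacet
facet normal -0.723 0.689 0.043
outer loop
vertex 3.274 -0.097 -1.593
vertex 2.924 -0.433 -2.098
vertex 2.346 -1.123 -0.752
endloop
endfacet
facet normal 0.717 0.237 -0.655
outer loop
vertex 2.924 -0.433 -2.098
vertex 3.394 -0.777 -1.708
vertex 3.044 -1.113 -2.213
endloop
endfacet
facet normal -0.899 -0.086 -0.430
outer loop
vertex 2.924 -0.433 -2.098
vertex 3.044 -1.113 -2.213
vertex 2.346 -1.123 -0.752
endloop
endfacet
facet normal 0.717 0.237 -0.655
outer loop
vertex 3.044 -1.113 -2.213
vertex 3.394 -0.777 -1.708
vertex 3.514 -1.457 -1.823
endloop
endfacet
facet normal -0.450 -0.865 -0.221
outer loop
vertex 3.044 -1.113 -2.213
vertex 3.514 -1.457 -1.823
vertex 2.346 -1.123 -0.752
endloop
endfacet
facet normal 0.717 0.237 -0.655
outer loop
vertex 3.514 -1.457 -1.823
vertex 3.394 -0.777 -1.708
vertex 3.863 -1.12 -1.319
endloop
endfacet
facet normal 0.174 -0.870 0.461
outer loop
vertex 3.514 -1.457 -1.823
vertex 3.863 -1.12 -1.319
vertex 2.346 -1.123 -0.752
endloop
endfacet

endsolid


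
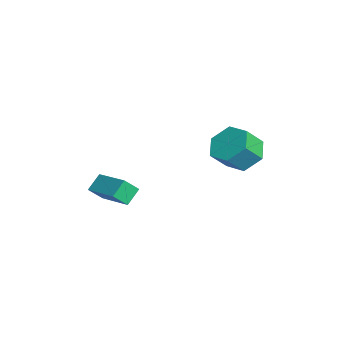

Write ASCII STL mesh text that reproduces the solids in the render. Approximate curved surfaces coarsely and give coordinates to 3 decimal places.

solid 
facet normal -0.875 -0.408 -0.261
outer loop
vertex -2.287 -2.136 -0.869
vertex -2.375 -1.566 -1.465
vertex -1.88 -2.653 -1.423
endloop
endfacet
facet normal 0.106 -0.687 0.719
outer loop
vertex -0.385 -1.954 -0.975
vertex -2.287 -2.136 -0.869
vertex -1.88 -2.653 -1.423
endloop
endfacet
facet normal -0.874 -0.408 -0.262
outer loop
vertex -1.88 -2.653 -1.423
vertex -2.375 -1.566 -1.465
vertex -1.968 -2.082 -2.019
endloop
endfacet
facet normal 0.474 -0.600 -0.645
outer loop
vertex -1.968 -2.082 -2.019
vertex -0.385 -1.954 -0.975
vertex -1.88 -2.653 -1.423
endloop
endfacet
facet normal -0.474 0.600 0.644
outer loop
vertex -2.287 -2.136 -0.869
vertex -0.88 -0.867 -1.017
vertex -2.375 -1.566 -1.465
endloop
endfacet
facet normal 0.106 -0.688 0.718
outer loop
vertex -0.792 -1.438 -0.421
vertex -2.287 -2.136 -0.869
vertex -0.385 -1.954 -0.975
endloop
endfacet
facet normal -0.473 0.600 0.645
outer loop
vertex -0.792 -1.438 -0.421
vertex -0.88 -0.867 -1.017
vertex -2.287 -2.136 -0.869
endloop
endfacet
facet normal -0.106 0.688 -0.718
outer loop
vertex -2.375 -1.566 -1.465
vertex -0.88 -0.867 -1.017
vertex -1.968 -2.082 -2.019
endloop
endfacet
facet normal 0.473 -0.601 -0.644
outer loop
vertex -0.473 -1.384 -1.571
vertex -0.385 -1.954 -0.975
vertex -1.968 -2.082 -2.019
endloop
endfacet
facet normal -0.105 0.687 -0.719
outer loop
vertex -1.968 -2.082 -2.019
vertex -0.88 -0.867 -1.017
vertex -0.473 -1.384 -1.571
endloop
endfacet
facet normal 0.874 0.409 0.262
outer loop
vertex -0.473 -1.384 -1.571
vertex -0.792 -1.438 -0.421
vertex -0.385 -1.954 -0.975
endloop
endfacet
facet normal 0.875 0.408 0.262
outer loop
vertex -0.88 -0.867 -1.017
vertex -0.792 -1.438 -0.421
vertex -0.473 -1.384 -1.571
endloop
endfacet
facet normal -0.281 0.630 -0.724
outer loop
vertex 0.98 3.397 1.189
vertex 0.219 2.929 1.077
vertex 0.245 3.613 1.662
endloop
endfacet
facet normal 0.505 0.739 0.447
outer loop
vertex 0.98 3.397 1.189
vertex 0.245 3.613 1.662
vertex 1.301 2.679 2.014
endloop
endfacet
facet normal 0.505 0.739 0.447
outer loop
vertex 1.301 2.679 2.014
vertex 0.245 3.613 1.662
vertex 0.566 2.895 2.487
endloop
endfacet
facet normal 0.281 -0.629 0.725
outer loop
vertex 1.301 2.679 2.014
vertex 0.566 2.895 2.487
vertex 0.541 2.211 1.903
endloop
endfacet
facet normal -0.283 0.630 -0.724
outer loop
vertex 0.245 3.613 1.662
vertex 0.219 2.929 1.077
vertex -0.515 3.144 1.551
endloop
endfacet
facet normal -0.455 0.577 0.679
outer loop
vertex 0.245 3.613 1.662
vertex -0.515 3.144 1.551
vertex 0.566 2.895 2.487
endloop
endfacet
facet normal -0.455 0.577 0.678
outer loop
vertex 0.566 2.895 2.487
vertex -0.515 3.144 1.551
vertex -0.194 2.427 2.376
endloop
endfacet
facet normal 0.281 -0.629 0.725
outer loop
vertex 0.566 2.895 2.487
vertex -0.194 2.427 2.376
vertex 0.541 2.211 1.903
endloop
endfacet
facet normal -0.282 0.630 -0.723
outer loop
vertex -0.515 3.144 1.551
vertex 0.219 2.929 1.077
vertex -0.541 2.461 0.966
endloop
endfacet
facet normal -0.959 -0.162 0.232
outer loop
vertex -0.515 3.144 1.551
vertex -0.541 2.461 0.966
vertex -0.194 2.427 2.376
endloop
endfacet
facet normal -0.959 -0.162 0.232
outer loop
vertex -0.194 2.427 2.376
vertex -0.541 2.461 0.966
vertex -0.22 1.743 1.791
endloop
endfacet
facet normal 0.281 -0.630 0.724
outer loop
vertex -0.194 2.427 2.376
vertex -0.22 1.743 1.791
vertex 0.541 2.211 1.903
endloop
endfacet
facet normal -0.281 0.629 -0.725
outer loop
vertex -0.541 2.461 0.966
vertex 0.219 2.929 1.077
vertex 0.194 2.245 0.493
endloop
endfacet
facet normal -0.505 -0.739 -0.447
outer loop
vertex -0.541 2.461 0.966
vertex 0.194 2.245 0.493
vertex -0.22 1.743 1.791
endloop
endfacet
facet normal -0.505 -0.739 -0.447
outer loop
vertex -0.22 1.743 1.791
vertex 0.194 2.245 0.493
vertex 0.515 1.527 1.318
endloop
endfacet
facet normal 0.281 -0.630 0.724
outer loop
vertex -0.22 1.743 1.791
vertex 0.515 1.527 1.318
vertex 0.541 2.211 1.903
endloop
endfacet
facet normal -0.281 0.629 -0.725
outer loop
vertex 0.194 2.245 0.493
vertex 0.219 2.929 1.077
vertex 0.954 2.713 0.604
endloop
endfacet
facet normal 0.454 -0.577 -0.679
outer loop
vertex 0.194 2.245 0.493
vertex 0.954 2.713 0.604
vertex 0.515 1.527 1.318
endloop
endfacet
facet normal 0.455 -0.577 -0.678
outer loop
vertex 0.515 1.527 1.318
vertex 0.954 2.713 0.604
vertex 1.275 1.996 1.429
endloop
endfacet
facet normal 0.283 -0.630 0.724
outer loop
vertex 0.515 1.527 1.318
vertex 1.275 1.996 1.429
vertex 0.541 2.211 1.903
endloop
endfacet
facet normal -0.281 0.630 -0.724
outer loop
vertex 0.954 2.713 0.604
vertex 0.219 2.929 1.077
vertex 0.98 3.397 1.189
endloop
endfacet
facet normal 0.959 0.162 -0.232
outer loop
vertex 0.954 2.713 0.604
vertex 0.98 3.397 1.189
vertex 1.275 1.996 1.429
endloop
endfacet
facet normal 0.959 0.162 -0.232
outer loop
vertex 1.275 1.996 1.429
vertex 0.98 3.397 1.189
vertex 1.301 2.679 2.014
endloop
endfacet
facet normal 0.282 -0.630 0.723
outer loop
vertex 1.275 1.996 1.429
vertex 1.301 2.679 2.014
vertex 0.541 2.211 1.903
endloop
endfacet

endsolid
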